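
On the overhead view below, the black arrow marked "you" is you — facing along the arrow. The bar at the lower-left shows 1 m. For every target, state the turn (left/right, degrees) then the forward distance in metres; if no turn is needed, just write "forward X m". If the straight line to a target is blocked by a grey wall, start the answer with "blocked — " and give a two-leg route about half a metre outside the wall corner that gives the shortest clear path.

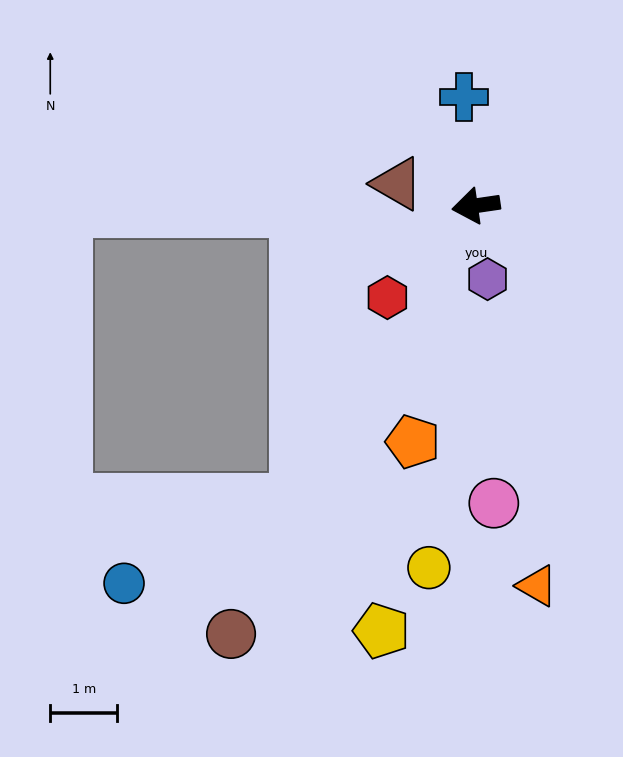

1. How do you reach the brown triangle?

turn right 24°, forward 1.2 m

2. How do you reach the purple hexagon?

turn left 91°, forward 1.1 m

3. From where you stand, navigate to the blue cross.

turn right 92°, forward 1.6 m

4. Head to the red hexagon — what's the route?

turn left 38°, forward 1.9 m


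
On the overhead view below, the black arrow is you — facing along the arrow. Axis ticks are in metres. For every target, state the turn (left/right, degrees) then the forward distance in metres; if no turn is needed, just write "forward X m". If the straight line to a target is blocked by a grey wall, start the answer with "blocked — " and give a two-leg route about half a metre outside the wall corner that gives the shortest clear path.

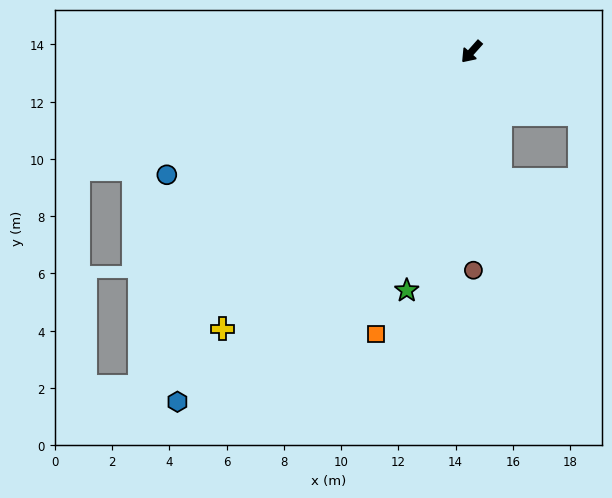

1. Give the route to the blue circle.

turn right 26°, forward 11.5 m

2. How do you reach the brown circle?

turn left 42°, forward 7.6 m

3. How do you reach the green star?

turn left 27°, forward 8.6 m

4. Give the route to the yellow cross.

forward 13.0 m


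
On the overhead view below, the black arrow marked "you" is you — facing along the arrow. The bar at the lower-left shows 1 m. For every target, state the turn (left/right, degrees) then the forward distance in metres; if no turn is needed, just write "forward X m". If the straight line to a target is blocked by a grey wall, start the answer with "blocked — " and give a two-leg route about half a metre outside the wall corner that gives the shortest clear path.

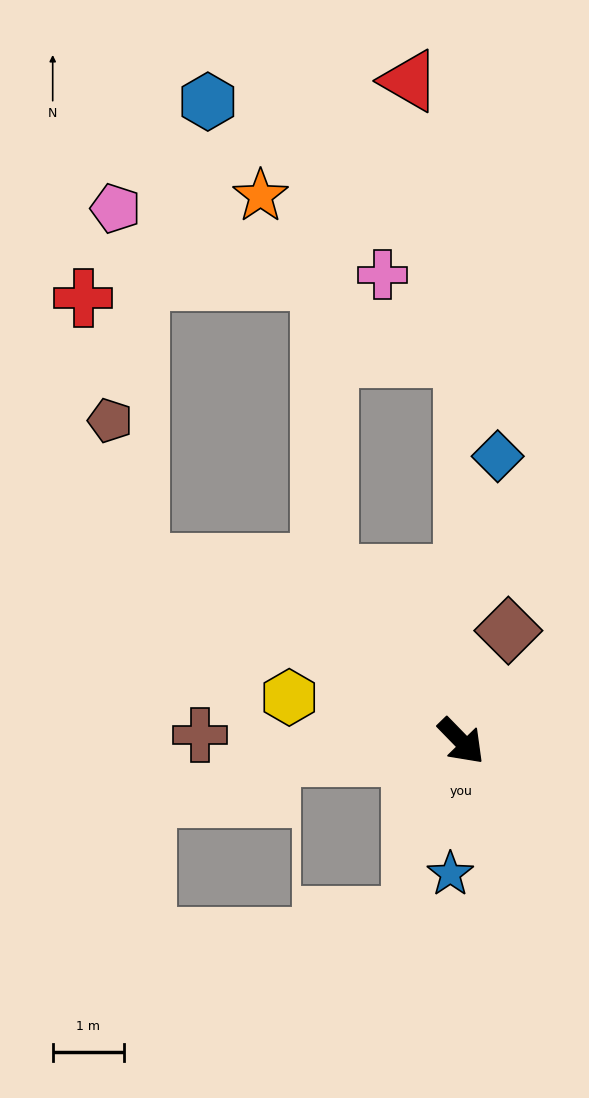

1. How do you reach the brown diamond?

turn left 113°, forward 1.7 m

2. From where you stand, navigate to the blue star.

turn right 49°, forward 1.9 m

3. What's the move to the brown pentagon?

blocked — turn right 163°, forward 5.2 m, then turn right 50°, forward 2.1 m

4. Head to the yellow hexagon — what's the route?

turn right 149°, forward 2.5 m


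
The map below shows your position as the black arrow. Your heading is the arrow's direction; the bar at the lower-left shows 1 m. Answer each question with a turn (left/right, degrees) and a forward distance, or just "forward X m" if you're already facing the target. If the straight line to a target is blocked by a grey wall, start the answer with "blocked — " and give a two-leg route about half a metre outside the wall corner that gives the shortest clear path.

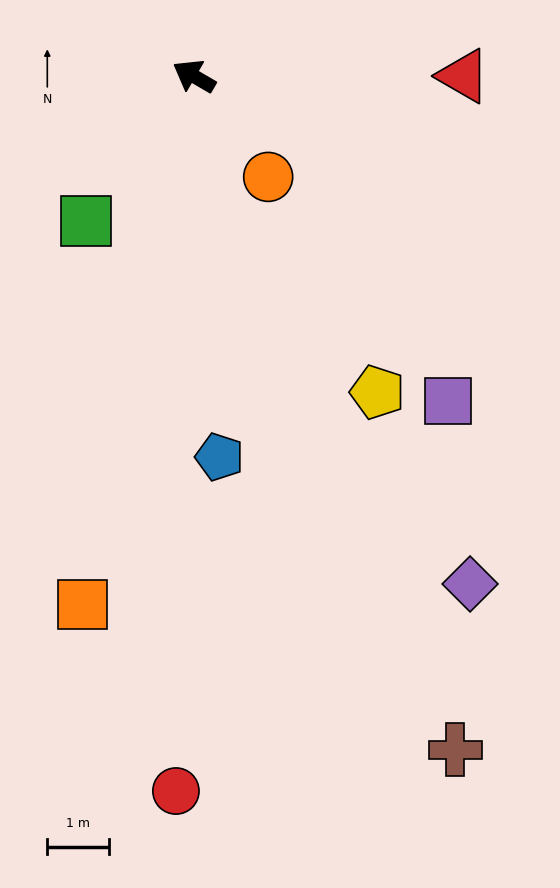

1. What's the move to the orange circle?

turn left 157°, forward 2.0 m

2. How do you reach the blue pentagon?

turn left 124°, forward 6.1 m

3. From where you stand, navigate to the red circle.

turn left 119°, forward 11.5 m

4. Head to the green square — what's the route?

turn left 84°, forward 2.9 m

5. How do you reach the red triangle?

turn right 150°, forward 4.3 m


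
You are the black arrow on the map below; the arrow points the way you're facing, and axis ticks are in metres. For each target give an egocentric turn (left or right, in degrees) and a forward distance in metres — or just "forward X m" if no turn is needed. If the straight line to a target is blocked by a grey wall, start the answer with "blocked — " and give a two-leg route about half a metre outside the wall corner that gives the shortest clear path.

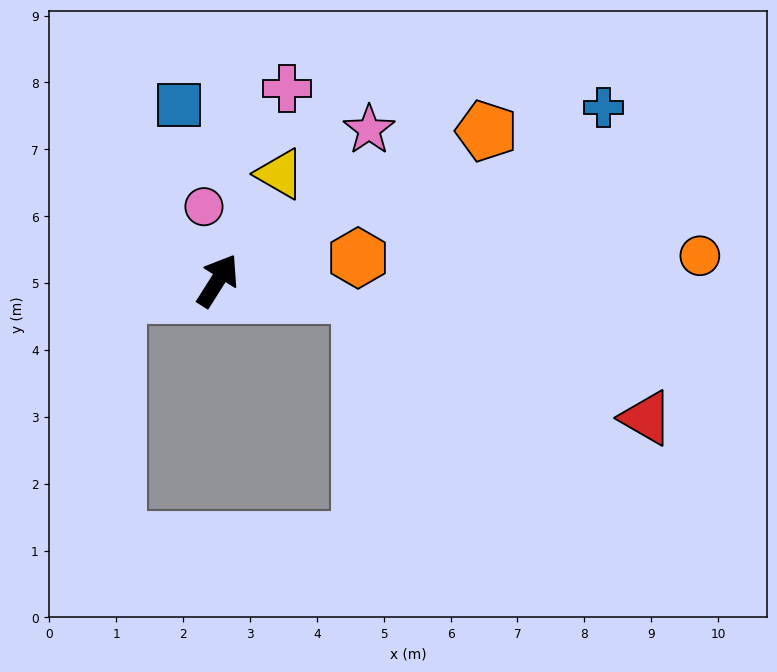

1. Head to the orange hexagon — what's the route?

turn right 49°, forward 2.1 m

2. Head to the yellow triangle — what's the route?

turn left 2°, forward 1.8 m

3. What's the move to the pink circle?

turn left 43°, forward 1.1 m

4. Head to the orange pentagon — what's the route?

turn right 29°, forward 4.6 m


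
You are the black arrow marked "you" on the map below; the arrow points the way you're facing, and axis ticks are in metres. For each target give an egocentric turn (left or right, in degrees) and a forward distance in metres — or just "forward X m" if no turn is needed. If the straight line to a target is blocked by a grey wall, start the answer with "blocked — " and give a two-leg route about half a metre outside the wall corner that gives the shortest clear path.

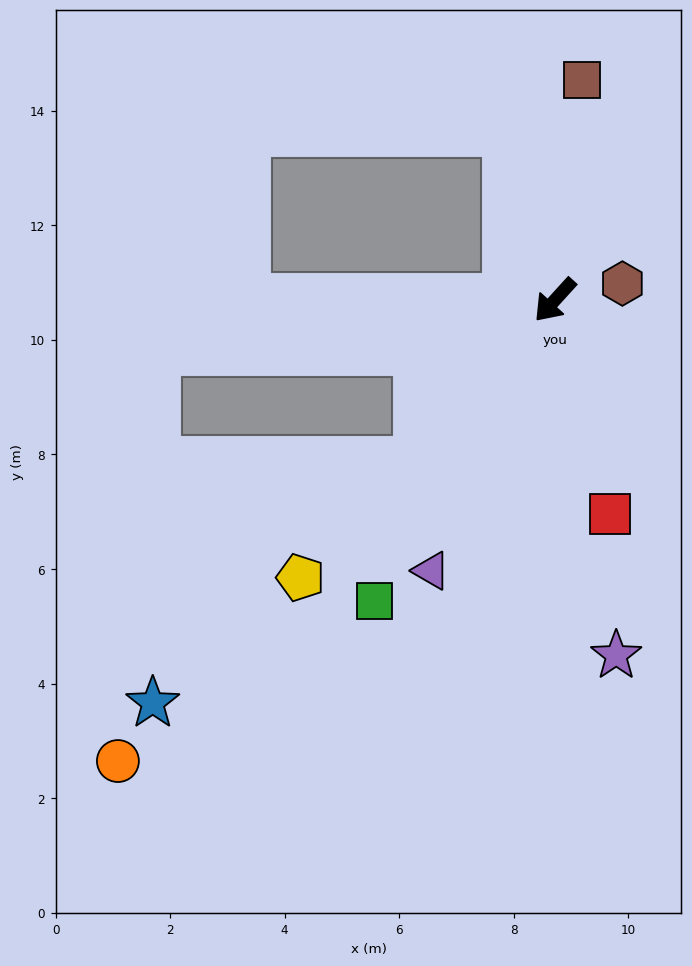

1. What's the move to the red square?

turn left 57°, forward 3.9 m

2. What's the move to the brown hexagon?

turn left 146°, forward 1.2 m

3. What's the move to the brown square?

turn right 145°, forward 3.9 m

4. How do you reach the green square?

turn left 11°, forward 6.1 m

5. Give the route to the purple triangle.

turn left 18°, forward 5.2 m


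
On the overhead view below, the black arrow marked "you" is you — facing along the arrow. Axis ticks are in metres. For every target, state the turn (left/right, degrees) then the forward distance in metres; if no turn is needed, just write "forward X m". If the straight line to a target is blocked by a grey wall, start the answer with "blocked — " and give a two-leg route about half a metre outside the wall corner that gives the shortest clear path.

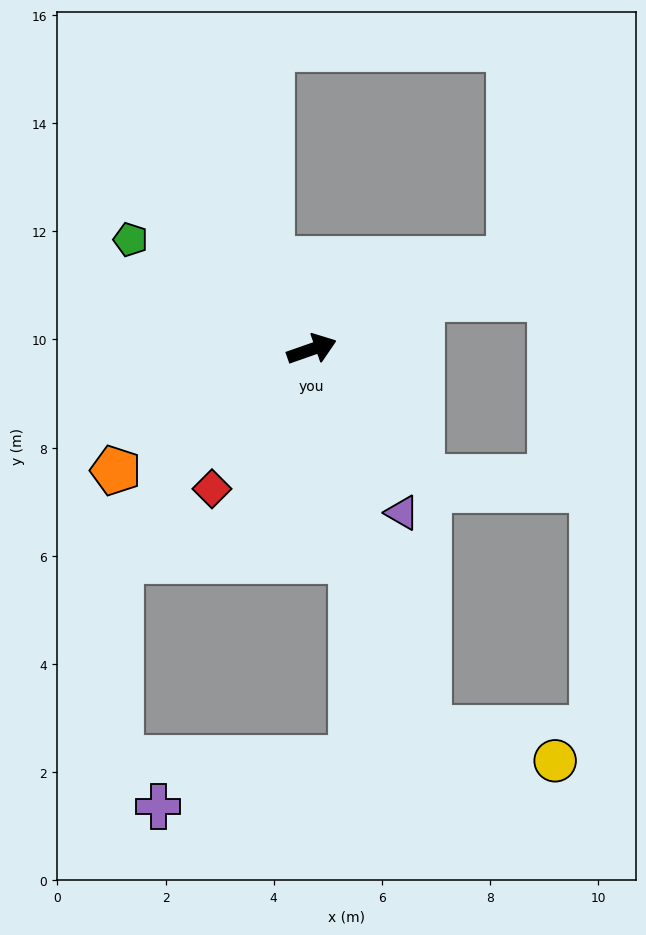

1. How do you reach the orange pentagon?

turn right 168°, forward 4.3 m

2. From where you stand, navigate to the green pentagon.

turn left 130°, forward 3.9 m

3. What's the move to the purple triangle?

turn right 80°, forward 3.5 m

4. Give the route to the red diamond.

turn right 145°, forward 3.2 m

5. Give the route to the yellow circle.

blocked — turn right 92°, forward 7.3 m, then turn left 58°, forward 2.4 m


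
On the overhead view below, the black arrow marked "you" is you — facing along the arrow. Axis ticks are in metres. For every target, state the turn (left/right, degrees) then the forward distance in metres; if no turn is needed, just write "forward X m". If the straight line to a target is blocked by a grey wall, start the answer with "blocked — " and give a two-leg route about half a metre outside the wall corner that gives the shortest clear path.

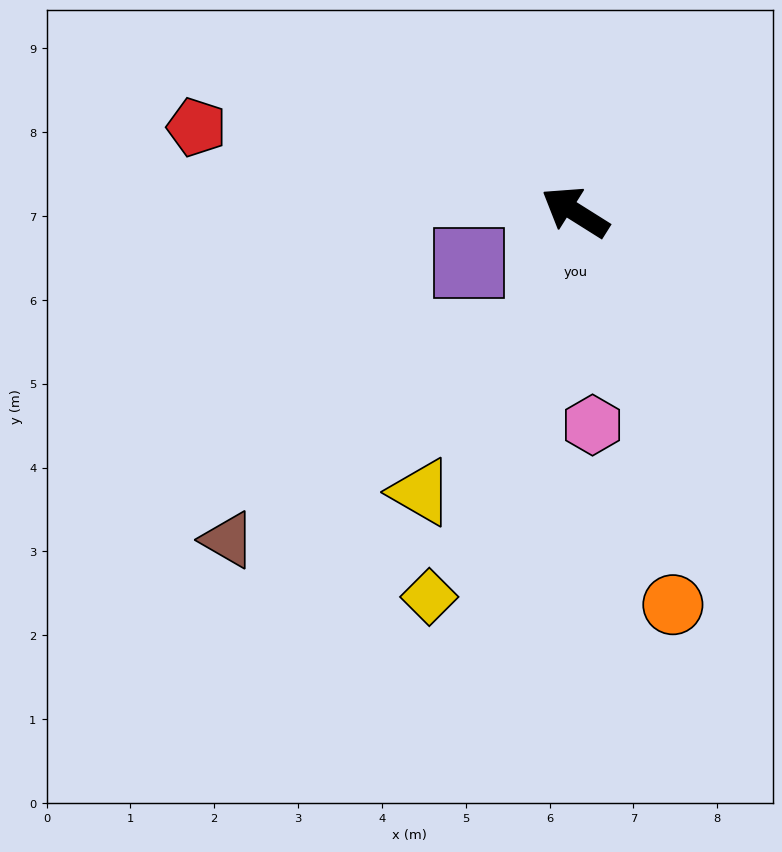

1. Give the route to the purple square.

turn left 58°, forward 1.4 m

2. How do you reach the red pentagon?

turn left 20°, forward 4.6 m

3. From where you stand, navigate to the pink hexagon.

turn left 127°, forward 2.5 m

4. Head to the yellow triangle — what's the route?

turn left 93°, forward 3.8 m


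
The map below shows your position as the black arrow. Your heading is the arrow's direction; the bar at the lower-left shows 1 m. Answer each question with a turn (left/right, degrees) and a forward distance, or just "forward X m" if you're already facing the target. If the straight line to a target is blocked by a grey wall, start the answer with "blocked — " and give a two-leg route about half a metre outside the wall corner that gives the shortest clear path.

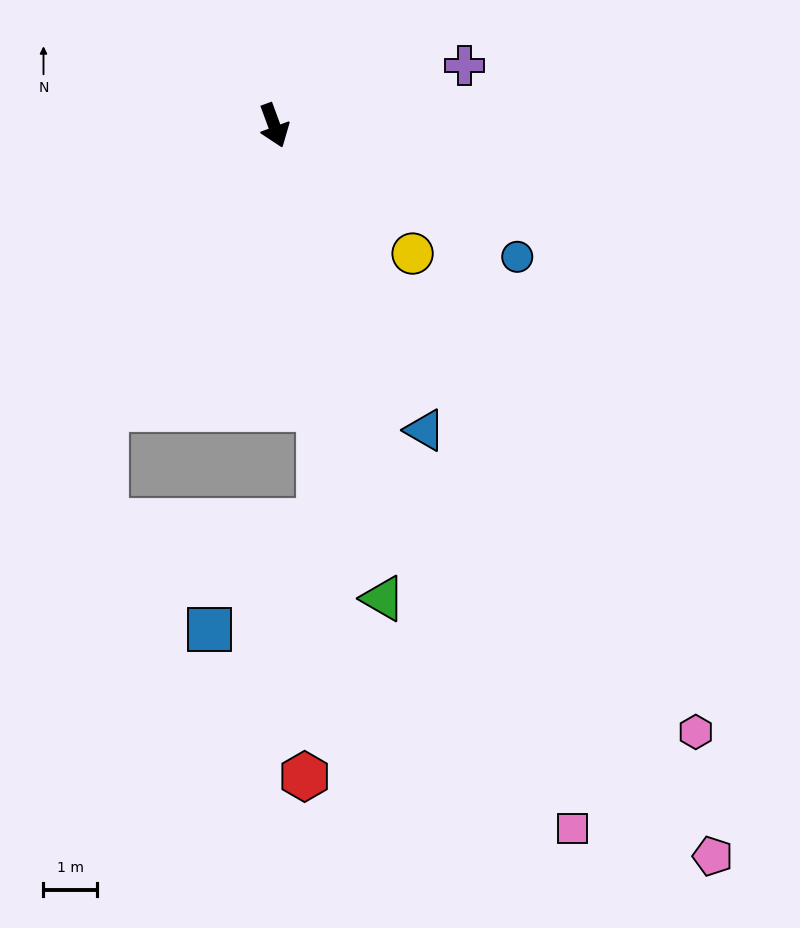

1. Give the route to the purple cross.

turn left 87°, forward 3.7 m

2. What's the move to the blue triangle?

turn left 6°, forward 6.3 m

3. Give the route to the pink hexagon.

turn left 15°, forward 13.7 m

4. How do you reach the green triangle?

turn right 7°, forward 9.0 m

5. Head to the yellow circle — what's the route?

turn left 27°, forward 3.5 m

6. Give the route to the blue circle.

turn left 41°, forward 5.1 m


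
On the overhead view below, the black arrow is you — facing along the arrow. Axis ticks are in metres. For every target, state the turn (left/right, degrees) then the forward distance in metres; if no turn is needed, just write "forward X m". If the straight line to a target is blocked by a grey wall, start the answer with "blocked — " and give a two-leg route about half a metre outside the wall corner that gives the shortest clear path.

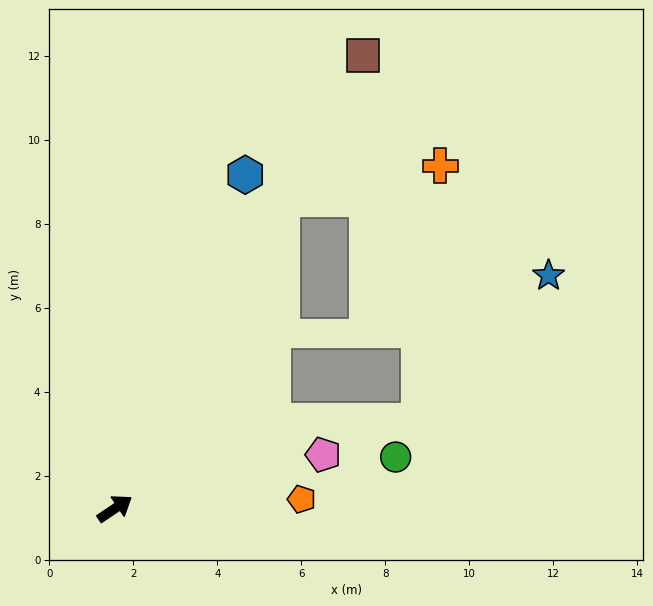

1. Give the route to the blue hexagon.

turn left 35°, forward 8.5 m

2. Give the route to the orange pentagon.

turn right 31°, forward 4.5 m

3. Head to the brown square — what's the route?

turn left 27°, forward 12.3 m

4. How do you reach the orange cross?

blocked — turn left 28°, forward 8.4 m, then turn right 50°, forward 3.8 m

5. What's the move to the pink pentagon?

turn right 19°, forward 5.1 m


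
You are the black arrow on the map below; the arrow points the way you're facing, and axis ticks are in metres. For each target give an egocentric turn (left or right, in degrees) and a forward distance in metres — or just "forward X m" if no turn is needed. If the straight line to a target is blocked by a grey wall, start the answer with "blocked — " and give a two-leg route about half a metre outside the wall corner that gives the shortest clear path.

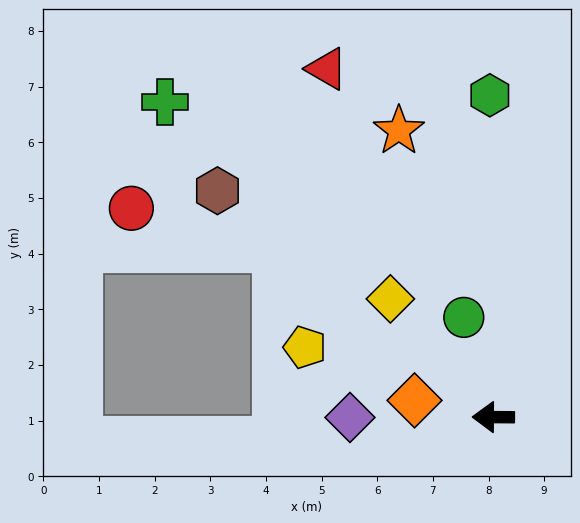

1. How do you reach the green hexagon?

turn right 89°, forward 5.8 m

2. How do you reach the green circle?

turn right 73°, forward 1.9 m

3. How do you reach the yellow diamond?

turn right 49°, forward 2.8 m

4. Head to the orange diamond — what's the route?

turn right 12°, forward 1.4 m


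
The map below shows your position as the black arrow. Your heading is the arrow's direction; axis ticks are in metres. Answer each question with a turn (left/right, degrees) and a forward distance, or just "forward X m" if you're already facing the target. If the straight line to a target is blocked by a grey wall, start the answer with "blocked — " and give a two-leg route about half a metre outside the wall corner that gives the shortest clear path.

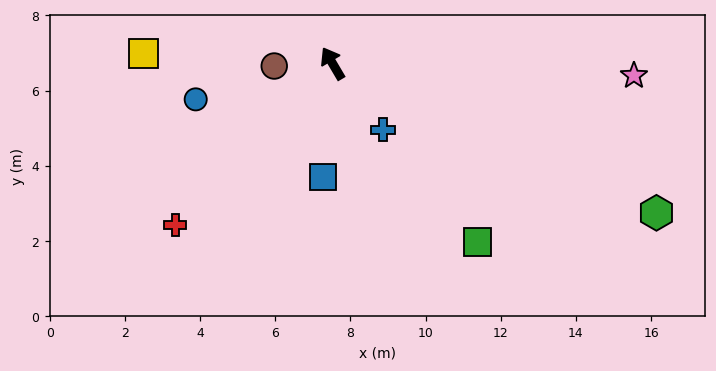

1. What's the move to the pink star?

turn right 123°, forward 8.0 m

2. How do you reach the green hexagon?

turn right 145°, forward 9.5 m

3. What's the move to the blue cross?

turn right 173°, forward 2.2 m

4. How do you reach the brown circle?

turn left 62°, forward 1.6 m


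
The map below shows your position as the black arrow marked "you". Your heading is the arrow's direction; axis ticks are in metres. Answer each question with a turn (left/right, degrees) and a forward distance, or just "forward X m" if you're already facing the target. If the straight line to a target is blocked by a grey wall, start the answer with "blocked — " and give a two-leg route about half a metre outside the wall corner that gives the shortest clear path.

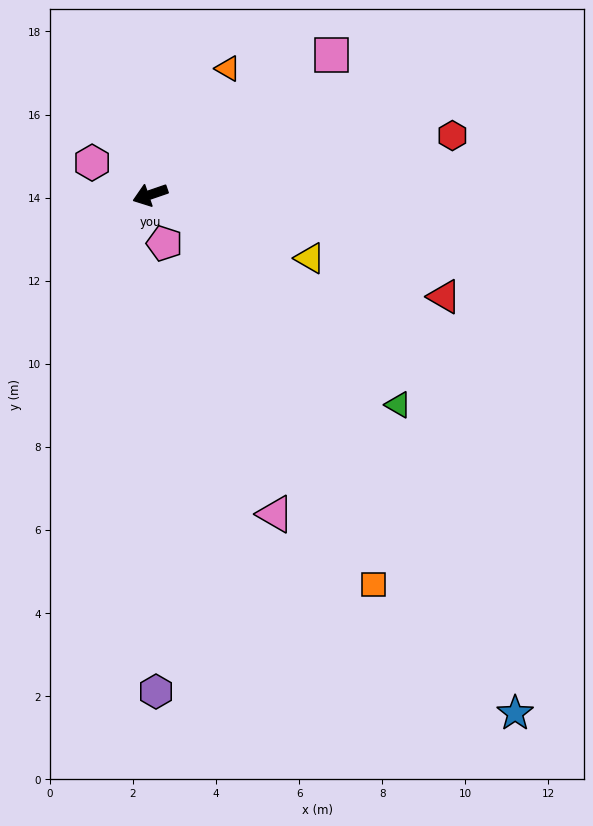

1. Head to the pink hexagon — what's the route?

turn right 48°, forward 1.6 m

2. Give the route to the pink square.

turn right 161°, forward 5.5 m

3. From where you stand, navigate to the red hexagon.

turn left 172°, forward 7.4 m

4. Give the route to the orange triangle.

turn right 141°, forward 3.6 m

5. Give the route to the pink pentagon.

turn left 87°, forward 1.2 m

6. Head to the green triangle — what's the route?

turn left 121°, forward 7.8 m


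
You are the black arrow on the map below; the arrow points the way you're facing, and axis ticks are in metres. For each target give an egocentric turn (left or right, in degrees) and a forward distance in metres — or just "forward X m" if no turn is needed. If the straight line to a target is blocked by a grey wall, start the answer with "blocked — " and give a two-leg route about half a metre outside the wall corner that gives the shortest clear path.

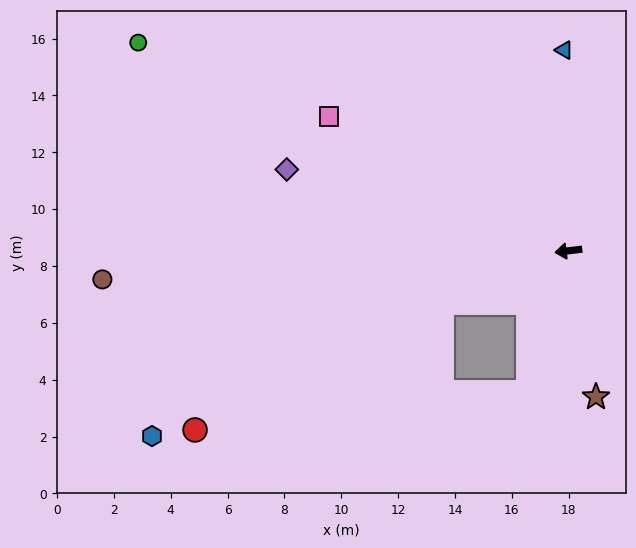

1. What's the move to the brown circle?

turn right 3°, forward 16.4 m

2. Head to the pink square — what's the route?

turn right 36°, forward 9.7 m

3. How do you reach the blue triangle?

turn right 96°, forward 7.1 m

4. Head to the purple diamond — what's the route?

turn right 23°, forward 10.3 m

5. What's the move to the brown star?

turn left 94°, forward 5.2 m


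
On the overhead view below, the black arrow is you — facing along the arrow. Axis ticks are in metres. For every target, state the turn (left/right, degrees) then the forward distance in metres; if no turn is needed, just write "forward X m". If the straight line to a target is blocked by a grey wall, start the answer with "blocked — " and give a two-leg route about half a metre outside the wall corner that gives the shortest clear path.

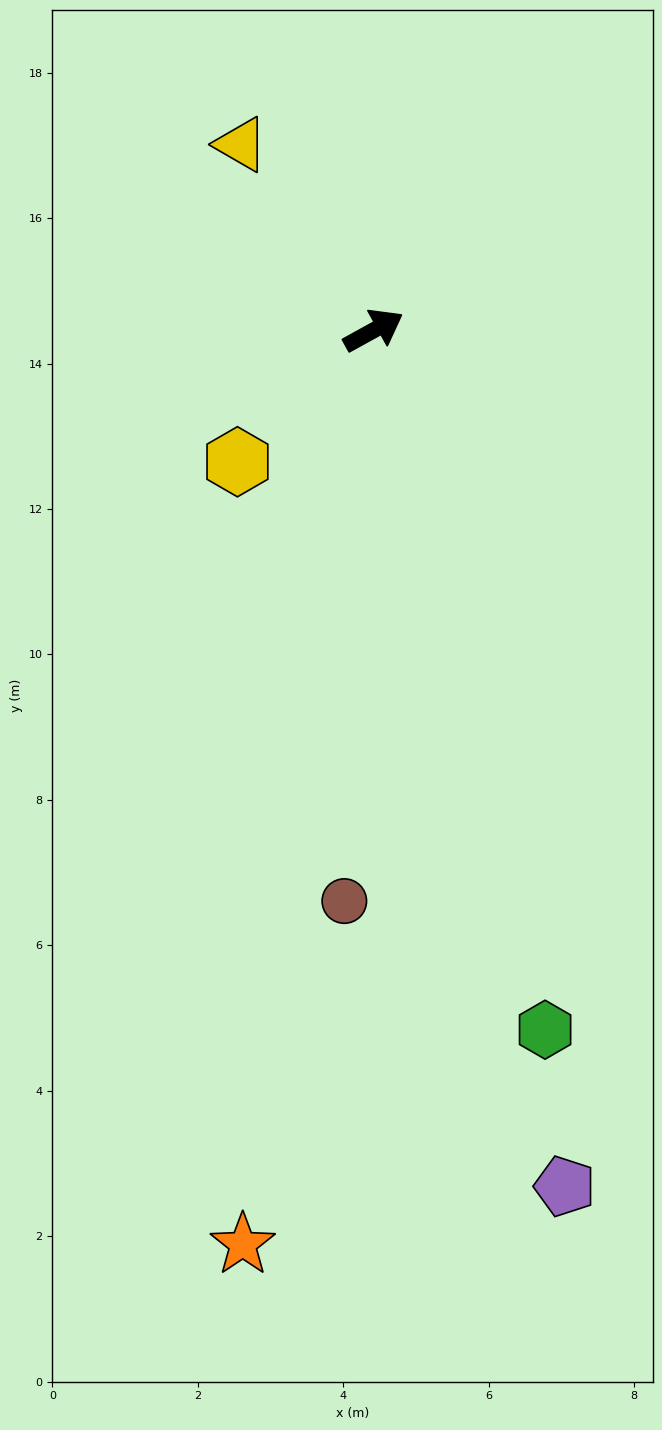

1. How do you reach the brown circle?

turn right 122°, forward 7.9 m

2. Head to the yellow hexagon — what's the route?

turn right 165°, forward 2.6 m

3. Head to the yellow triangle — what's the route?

turn left 97°, forward 3.1 m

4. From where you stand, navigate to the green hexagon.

turn right 105°, forward 9.9 m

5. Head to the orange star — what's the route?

turn right 127°, forward 12.7 m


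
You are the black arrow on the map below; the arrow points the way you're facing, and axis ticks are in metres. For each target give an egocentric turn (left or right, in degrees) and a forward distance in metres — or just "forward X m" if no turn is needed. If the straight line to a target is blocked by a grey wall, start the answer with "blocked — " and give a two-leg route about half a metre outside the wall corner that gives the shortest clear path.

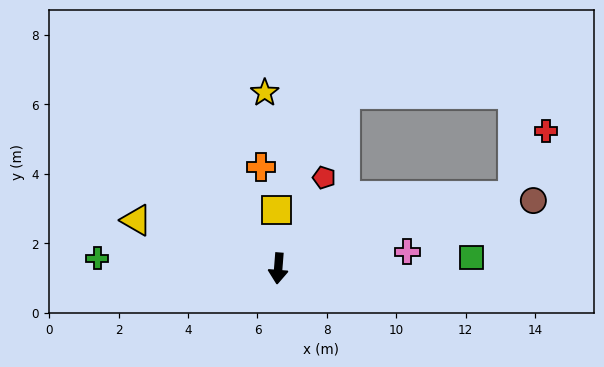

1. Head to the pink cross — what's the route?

turn left 102°, forward 3.7 m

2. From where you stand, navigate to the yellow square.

turn right 174°, forward 1.7 m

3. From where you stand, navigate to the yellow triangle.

turn right 104°, forward 4.3 m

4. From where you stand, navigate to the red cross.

blocked — turn left 112°, forward 7.1 m, then turn left 45°, forward 2.1 m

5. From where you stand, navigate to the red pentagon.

turn left 158°, forward 2.9 m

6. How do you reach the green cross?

turn right 89°, forward 5.2 m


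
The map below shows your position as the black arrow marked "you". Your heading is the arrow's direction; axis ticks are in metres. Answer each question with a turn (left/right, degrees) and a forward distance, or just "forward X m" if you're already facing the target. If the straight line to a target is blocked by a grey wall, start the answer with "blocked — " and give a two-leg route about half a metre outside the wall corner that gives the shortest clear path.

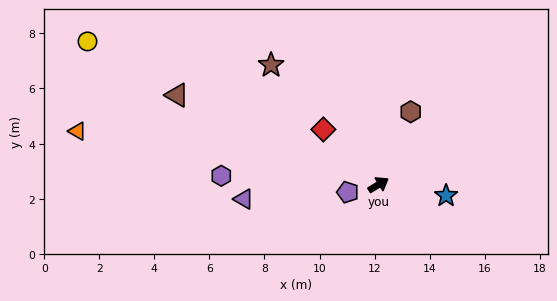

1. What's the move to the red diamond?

turn left 104°, forward 2.8 m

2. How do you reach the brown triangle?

turn left 125°, forward 8.0 m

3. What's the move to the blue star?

turn right 41°, forward 2.5 m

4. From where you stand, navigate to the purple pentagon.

turn left 162°, forward 1.1 m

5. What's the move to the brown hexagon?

turn left 35°, forward 2.9 m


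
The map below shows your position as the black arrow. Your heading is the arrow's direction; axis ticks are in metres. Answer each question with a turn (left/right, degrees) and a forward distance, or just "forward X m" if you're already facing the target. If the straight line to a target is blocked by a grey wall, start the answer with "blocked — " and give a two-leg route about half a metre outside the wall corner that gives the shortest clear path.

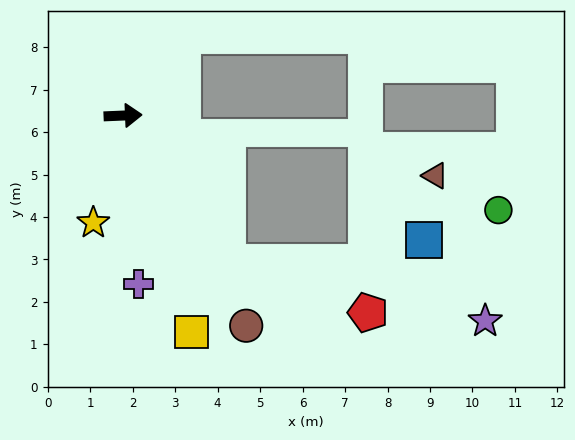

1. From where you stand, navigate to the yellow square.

turn right 75°, forward 5.3 m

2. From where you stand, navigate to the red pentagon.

blocked — turn right 57°, forward 4.2 m, then turn left 35°, forward 3.5 m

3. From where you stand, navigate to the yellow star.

turn right 108°, forward 2.6 m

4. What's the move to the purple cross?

turn right 87°, forward 4.0 m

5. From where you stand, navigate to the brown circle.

turn right 62°, forward 5.7 m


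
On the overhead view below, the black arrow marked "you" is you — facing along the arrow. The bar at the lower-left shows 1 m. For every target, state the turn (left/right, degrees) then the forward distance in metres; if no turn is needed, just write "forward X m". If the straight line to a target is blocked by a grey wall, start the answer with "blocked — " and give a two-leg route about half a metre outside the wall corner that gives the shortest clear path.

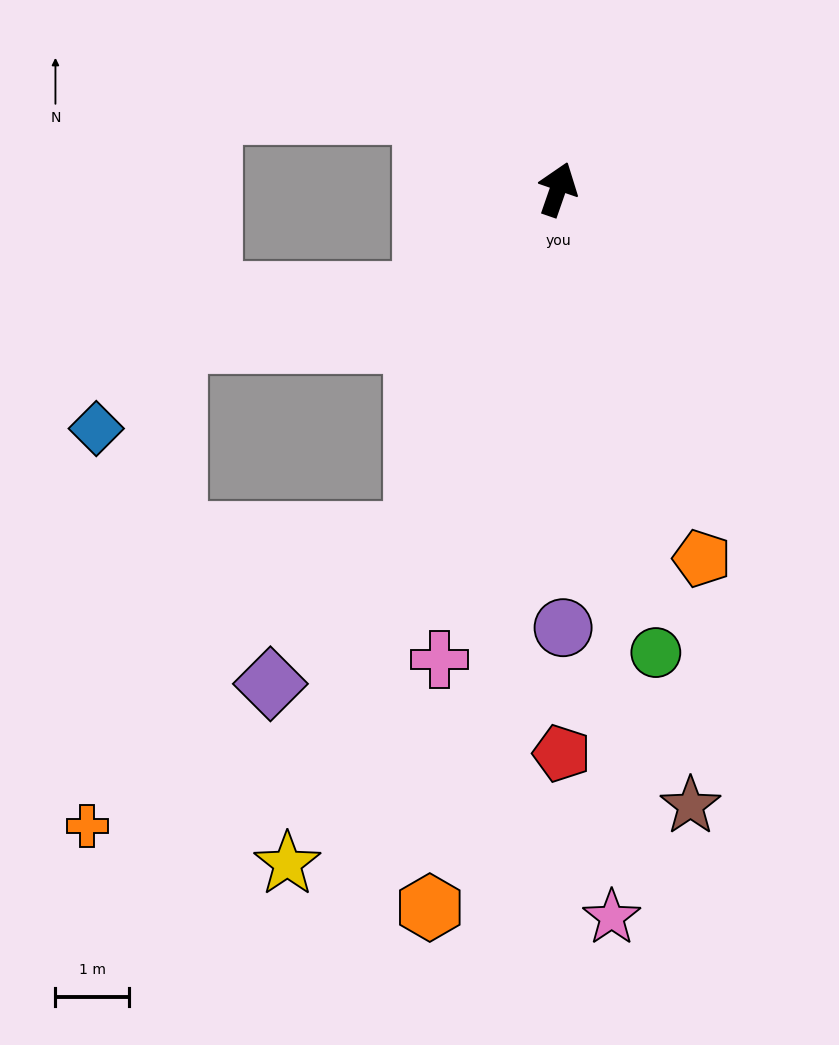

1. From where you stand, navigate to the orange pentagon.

turn right 140°, forward 5.4 m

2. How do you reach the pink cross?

turn right 175°, forward 6.6 m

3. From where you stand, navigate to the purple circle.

turn right 160°, forward 5.9 m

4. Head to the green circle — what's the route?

turn right 149°, forward 6.4 m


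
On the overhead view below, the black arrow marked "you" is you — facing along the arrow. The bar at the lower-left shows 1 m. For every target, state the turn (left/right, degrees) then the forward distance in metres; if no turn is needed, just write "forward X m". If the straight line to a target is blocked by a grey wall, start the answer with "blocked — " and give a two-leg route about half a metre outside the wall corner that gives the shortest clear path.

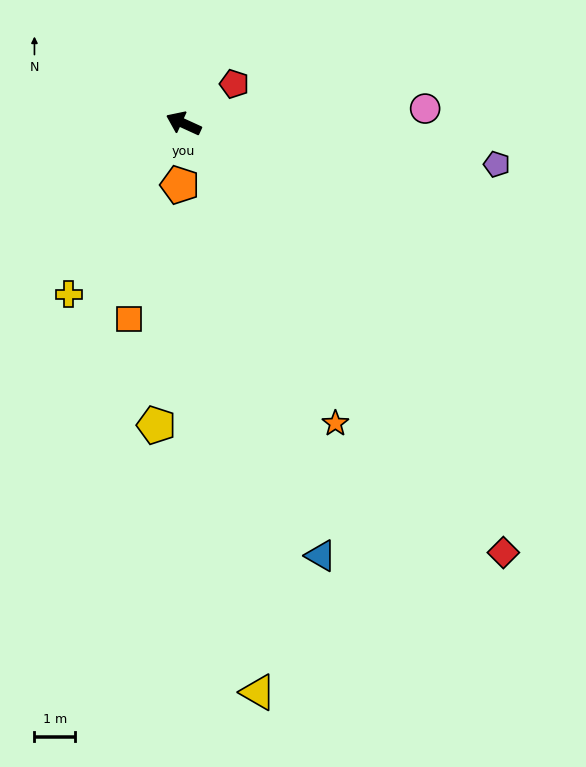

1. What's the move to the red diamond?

turn left 151°, forward 13.2 m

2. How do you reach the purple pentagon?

turn right 163°, forward 7.8 m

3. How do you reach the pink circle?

turn right 152°, forward 6.0 m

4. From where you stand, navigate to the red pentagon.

turn right 117°, forward 1.6 m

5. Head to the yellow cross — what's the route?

turn left 81°, forward 5.1 m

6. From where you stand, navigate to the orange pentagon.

turn left 111°, forward 1.5 m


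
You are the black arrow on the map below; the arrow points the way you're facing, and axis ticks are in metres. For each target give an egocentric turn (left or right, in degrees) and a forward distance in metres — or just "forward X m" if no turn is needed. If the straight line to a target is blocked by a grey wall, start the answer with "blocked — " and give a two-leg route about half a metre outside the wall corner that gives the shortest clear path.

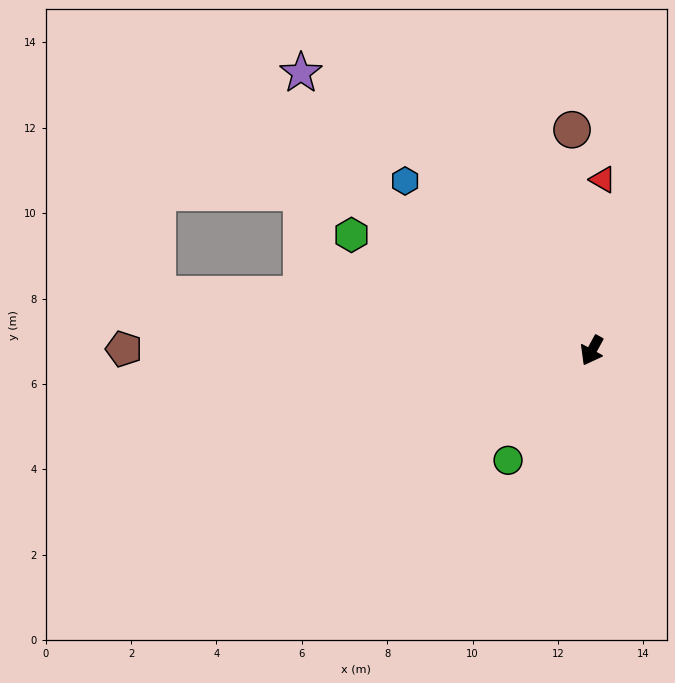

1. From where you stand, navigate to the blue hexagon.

turn right 104°, forward 5.9 m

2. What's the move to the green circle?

turn right 9°, forward 3.2 m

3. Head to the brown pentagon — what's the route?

turn right 62°, forward 11.0 m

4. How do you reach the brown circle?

turn right 146°, forward 5.2 m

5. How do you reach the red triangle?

turn right 155°, forward 4.0 m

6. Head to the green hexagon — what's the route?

turn right 87°, forward 6.2 m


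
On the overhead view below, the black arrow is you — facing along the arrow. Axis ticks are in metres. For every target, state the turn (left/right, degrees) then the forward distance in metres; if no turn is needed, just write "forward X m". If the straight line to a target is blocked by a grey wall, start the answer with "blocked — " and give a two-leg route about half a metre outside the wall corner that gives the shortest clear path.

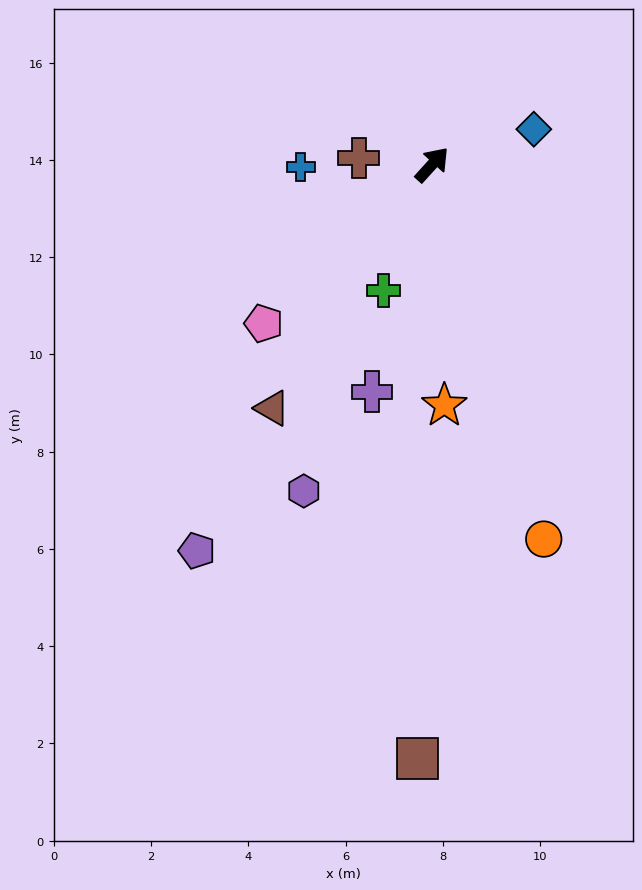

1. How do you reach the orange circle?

turn right 121°, forward 8.0 m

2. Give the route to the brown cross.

turn left 127°, forward 1.5 m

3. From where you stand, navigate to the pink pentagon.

turn left 176°, forward 4.8 m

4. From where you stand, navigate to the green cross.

turn right 159°, forward 2.8 m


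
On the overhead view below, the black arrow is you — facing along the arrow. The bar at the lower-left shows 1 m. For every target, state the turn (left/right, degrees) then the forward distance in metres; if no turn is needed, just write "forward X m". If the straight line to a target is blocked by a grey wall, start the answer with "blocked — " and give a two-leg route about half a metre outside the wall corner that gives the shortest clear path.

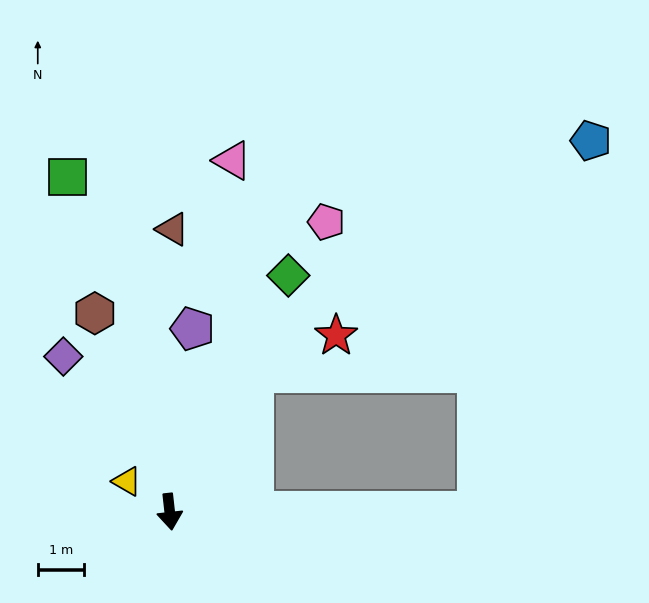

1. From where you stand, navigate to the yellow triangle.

turn right 132°, forward 1.1 m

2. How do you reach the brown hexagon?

turn right 166°, forward 4.6 m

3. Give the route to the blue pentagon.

blocked — turn left 84°, forward 6.7 m, then turn left 73°, forward 8.4 m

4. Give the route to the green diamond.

turn left 147°, forward 5.7 m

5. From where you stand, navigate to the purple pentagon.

turn left 167°, forward 4.0 m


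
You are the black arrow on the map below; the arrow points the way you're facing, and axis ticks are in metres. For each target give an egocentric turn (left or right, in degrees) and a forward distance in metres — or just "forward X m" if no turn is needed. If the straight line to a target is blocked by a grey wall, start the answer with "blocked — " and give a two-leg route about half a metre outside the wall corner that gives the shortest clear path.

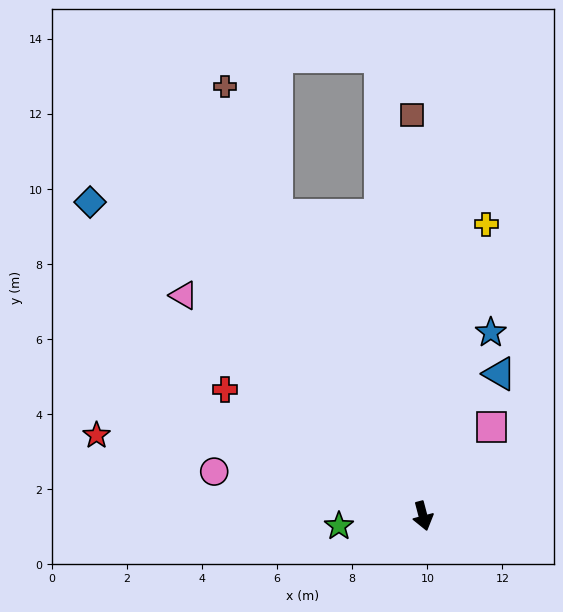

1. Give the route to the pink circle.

turn right 117°, forward 5.7 m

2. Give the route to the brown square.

turn left 167°, forward 10.7 m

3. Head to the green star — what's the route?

turn right 98°, forward 2.3 m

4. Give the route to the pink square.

turn left 128°, forward 3.0 m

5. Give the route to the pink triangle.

turn right 147°, forward 8.7 m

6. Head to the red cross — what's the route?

turn right 137°, forward 6.3 m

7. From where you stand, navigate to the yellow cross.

turn left 153°, forward 8.0 m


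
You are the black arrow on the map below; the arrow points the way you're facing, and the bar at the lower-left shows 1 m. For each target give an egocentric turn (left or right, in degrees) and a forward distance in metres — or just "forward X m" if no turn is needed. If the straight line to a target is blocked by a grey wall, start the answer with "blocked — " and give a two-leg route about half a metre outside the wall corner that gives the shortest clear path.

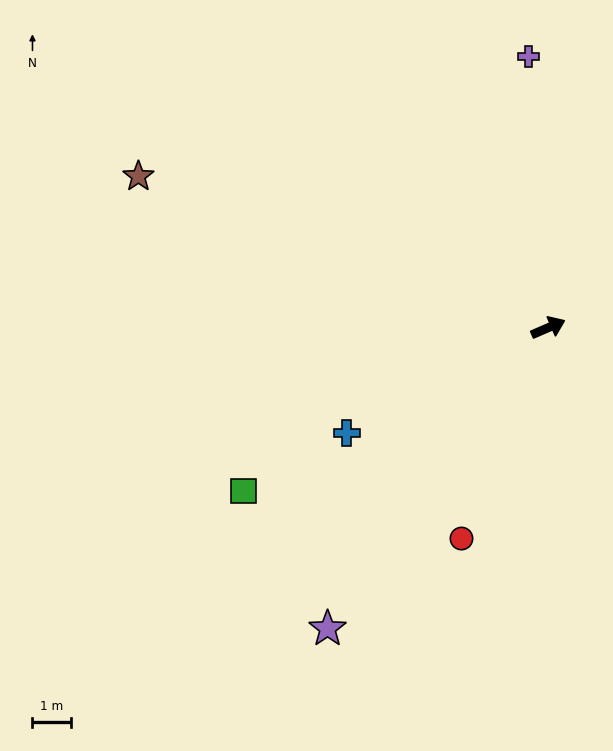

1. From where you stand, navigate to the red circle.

turn right 136°, forward 6.0 m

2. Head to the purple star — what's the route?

turn right 150°, forward 9.8 m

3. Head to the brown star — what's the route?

turn left 136°, forward 11.5 m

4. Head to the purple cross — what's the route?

turn left 71°, forward 7.1 m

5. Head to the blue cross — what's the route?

turn right 176°, forward 6.0 m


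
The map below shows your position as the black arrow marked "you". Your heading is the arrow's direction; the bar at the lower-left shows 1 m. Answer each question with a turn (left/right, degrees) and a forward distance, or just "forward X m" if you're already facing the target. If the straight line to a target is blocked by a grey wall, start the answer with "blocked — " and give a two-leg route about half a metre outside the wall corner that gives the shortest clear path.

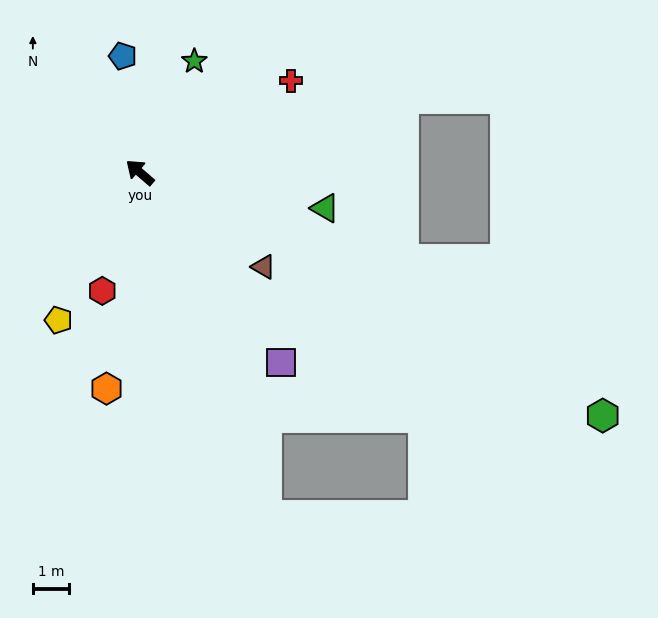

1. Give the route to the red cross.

turn right 108°, forward 4.8 m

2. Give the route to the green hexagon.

turn right 167°, forward 14.3 m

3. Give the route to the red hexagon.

turn left 113°, forward 3.4 m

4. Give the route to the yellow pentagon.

turn left 102°, forward 4.6 m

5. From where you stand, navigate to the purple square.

turn left 167°, forward 6.5 m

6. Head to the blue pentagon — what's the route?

turn right 41°, forward 3.2 m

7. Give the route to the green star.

turn right 75°, forward 3.4 m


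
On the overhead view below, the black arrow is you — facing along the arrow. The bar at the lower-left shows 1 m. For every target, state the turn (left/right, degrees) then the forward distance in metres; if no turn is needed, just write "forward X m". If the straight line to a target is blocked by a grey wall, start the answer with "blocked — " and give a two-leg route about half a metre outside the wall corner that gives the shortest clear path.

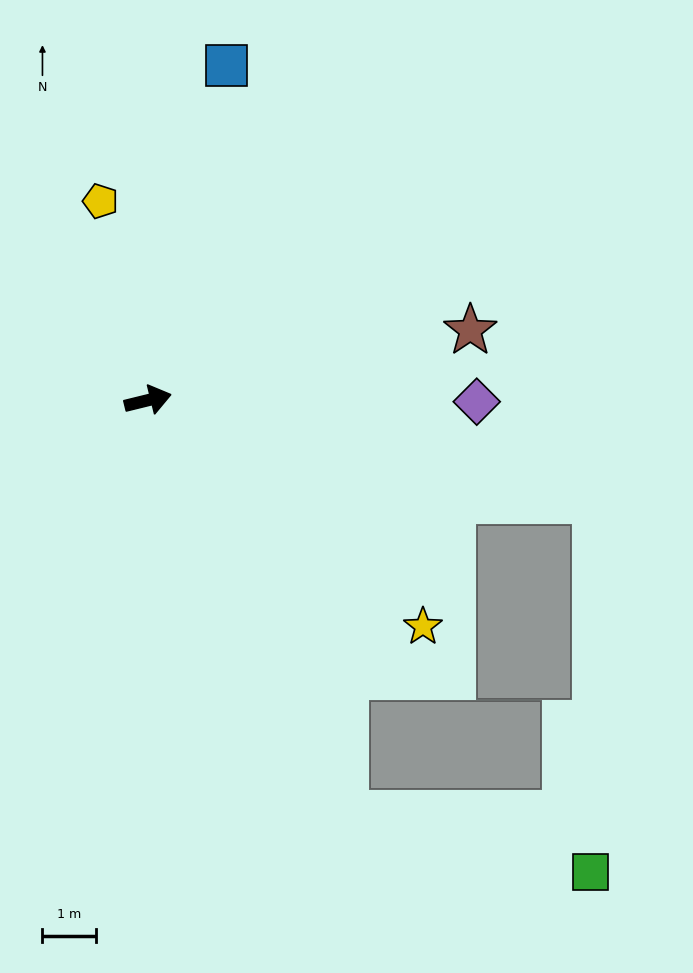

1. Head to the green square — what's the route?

blocked — turn right 78°, forward 8.5 m, then turn left 51°, forward 4.7 m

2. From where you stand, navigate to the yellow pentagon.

turn left 90°, forward 3.8 m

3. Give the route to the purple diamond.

turn right 14°, forward 6.1 m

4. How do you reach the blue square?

turn left 63°, forward 6.4 m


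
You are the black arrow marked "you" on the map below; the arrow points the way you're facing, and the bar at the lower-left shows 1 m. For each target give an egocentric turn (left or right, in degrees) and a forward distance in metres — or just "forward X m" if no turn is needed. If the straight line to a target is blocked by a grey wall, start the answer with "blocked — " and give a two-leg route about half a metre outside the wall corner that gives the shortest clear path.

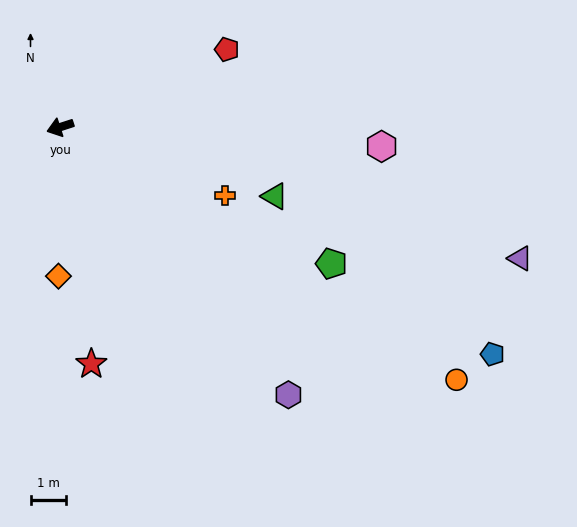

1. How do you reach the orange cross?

turn left 140°, forward 5.1 m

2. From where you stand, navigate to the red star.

turn left 80°, forward 6.8 m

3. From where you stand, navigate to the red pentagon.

turn right 173°, forward 5.3 m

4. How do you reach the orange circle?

turn left 130°, forward 13.4 m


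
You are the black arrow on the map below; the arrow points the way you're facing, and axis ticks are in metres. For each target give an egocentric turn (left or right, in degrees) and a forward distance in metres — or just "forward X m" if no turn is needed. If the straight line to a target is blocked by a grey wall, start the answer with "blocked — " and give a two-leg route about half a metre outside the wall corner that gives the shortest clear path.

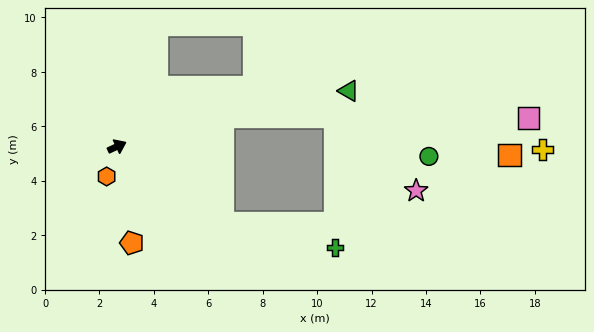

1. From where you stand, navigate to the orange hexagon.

turn right 134°, forward 1.2 m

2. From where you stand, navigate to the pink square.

blocked — turn right 9°, forward 4.0 m, then turn right 16°, forward 11.3 m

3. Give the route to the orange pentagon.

turn right 106°, forward 3.6 m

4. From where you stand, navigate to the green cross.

blocked — turn right 61°, forward 4.8 m, then turn left 24°, forward 4.2 m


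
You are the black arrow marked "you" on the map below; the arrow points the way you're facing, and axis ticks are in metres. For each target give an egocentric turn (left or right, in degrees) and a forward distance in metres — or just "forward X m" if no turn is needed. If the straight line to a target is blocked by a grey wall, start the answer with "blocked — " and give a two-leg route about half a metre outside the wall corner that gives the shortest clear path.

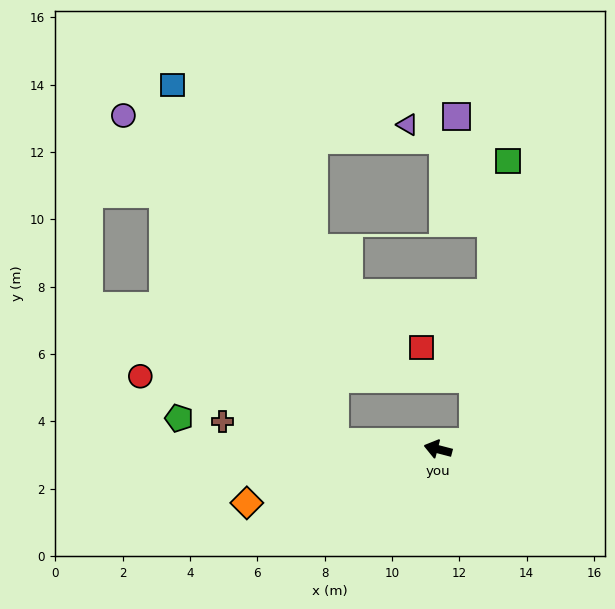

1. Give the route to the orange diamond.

turn left 30°, forward 5.9 m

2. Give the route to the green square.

blocked — turn right 155°, forward 1.1 m, then turn left 72°, forward 8.4 m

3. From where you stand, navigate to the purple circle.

blocked — turn left 11°, forward 3.1 m, then turn right 54°, forward 11.6 m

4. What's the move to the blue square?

blocked — turn left 11°, forward 3.1 m, then turn right 62°, forward 11.7 m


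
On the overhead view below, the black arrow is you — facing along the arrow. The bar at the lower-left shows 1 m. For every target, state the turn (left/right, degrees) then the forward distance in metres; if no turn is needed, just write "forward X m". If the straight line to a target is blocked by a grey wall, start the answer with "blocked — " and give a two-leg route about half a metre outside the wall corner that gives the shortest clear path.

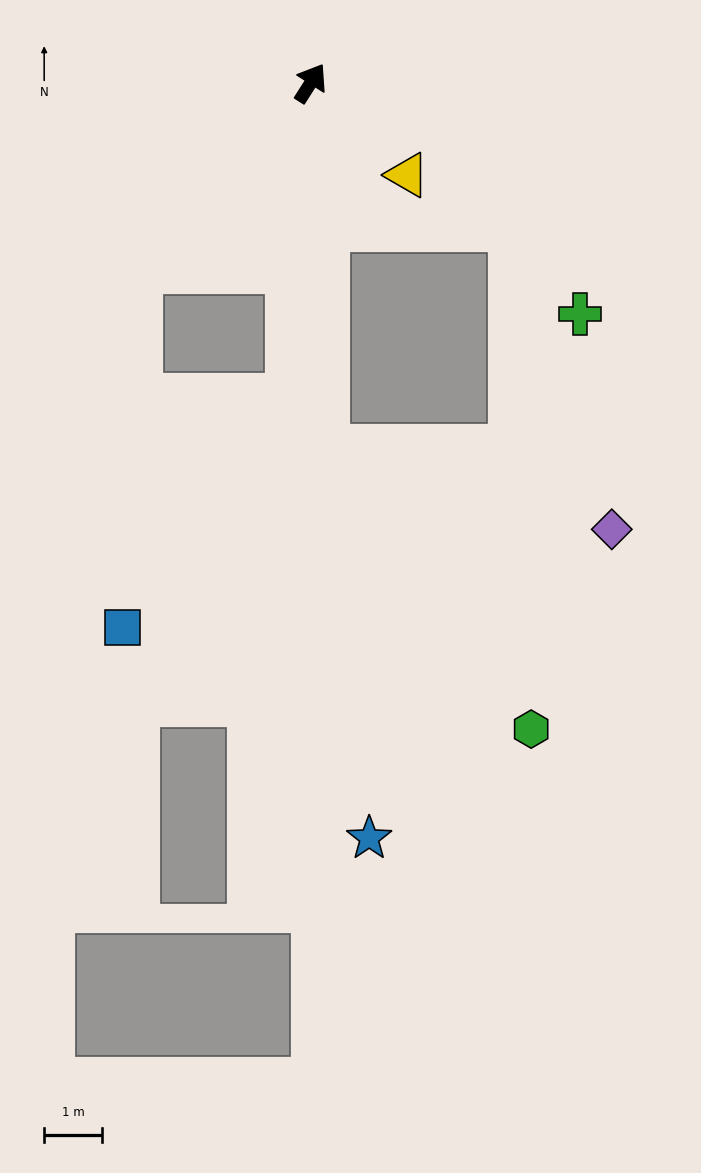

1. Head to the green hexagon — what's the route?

blocked — turn right 145°, forward 6.3 m, then turn left 34°, forward 6.0 m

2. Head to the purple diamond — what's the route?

blocked — turn right 145°, forward 6.3 m, then turn left 72°, forward 5.1 m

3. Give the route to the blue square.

blocked — turn right 151°, forward 5.4 m, then turn right 33°, forward 4.9 m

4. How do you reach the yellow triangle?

turn right 101°, forward 2.3 m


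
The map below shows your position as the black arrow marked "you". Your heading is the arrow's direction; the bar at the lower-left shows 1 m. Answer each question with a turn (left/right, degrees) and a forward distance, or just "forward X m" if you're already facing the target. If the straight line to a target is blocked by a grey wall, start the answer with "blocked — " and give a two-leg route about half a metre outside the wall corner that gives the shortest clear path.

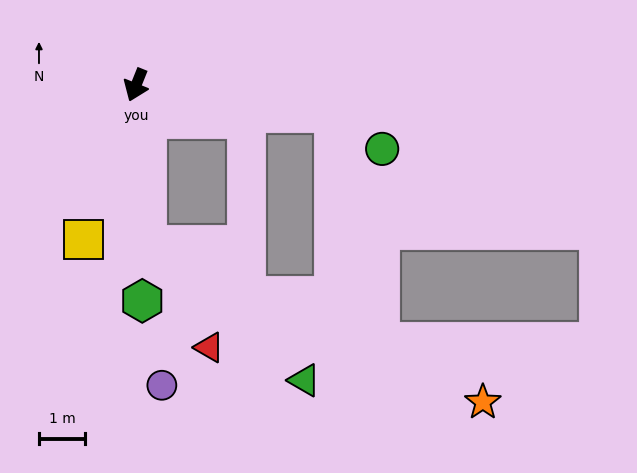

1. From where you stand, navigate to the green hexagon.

turn left 24°, forward 4.7 m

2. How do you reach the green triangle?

blocked — turn left 26°, forward 3.4 m, then turn left 45°, forward 4.5 m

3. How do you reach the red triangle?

blocked — turn left 26°, forward 3.4 m, then turn left 27°, forward 2.6 m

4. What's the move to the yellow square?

turn left 3°, forward 3.5 m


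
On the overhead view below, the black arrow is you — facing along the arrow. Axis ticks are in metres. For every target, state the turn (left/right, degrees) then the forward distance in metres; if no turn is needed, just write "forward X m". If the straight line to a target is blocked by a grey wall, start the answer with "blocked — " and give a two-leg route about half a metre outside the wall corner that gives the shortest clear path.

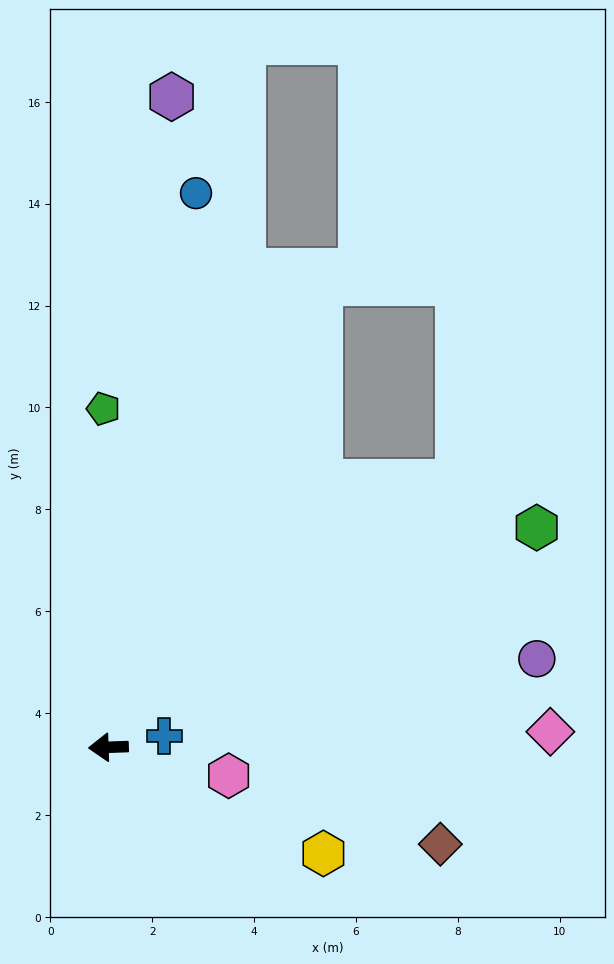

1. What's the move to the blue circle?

turn right 101°, forward 11.0 m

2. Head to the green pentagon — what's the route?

turn right 91°, forward 6.6 m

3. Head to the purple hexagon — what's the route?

turn right 98°, forward 12.8 m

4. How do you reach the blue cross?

turn right 171°, forward 1.1 m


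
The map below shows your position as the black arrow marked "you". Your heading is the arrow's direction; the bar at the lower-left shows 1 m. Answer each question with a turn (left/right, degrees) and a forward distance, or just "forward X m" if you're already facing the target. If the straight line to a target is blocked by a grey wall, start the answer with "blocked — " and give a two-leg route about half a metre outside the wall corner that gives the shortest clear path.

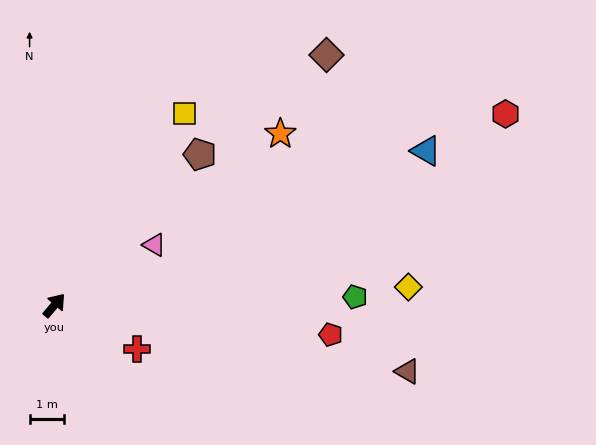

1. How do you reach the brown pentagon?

turn right 4°, forward 6.1 m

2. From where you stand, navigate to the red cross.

turn right 77°, forward 2.7 m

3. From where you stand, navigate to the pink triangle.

turn right 18°, forward 3.4 m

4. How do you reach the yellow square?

turn left 6°, forward 6.8 m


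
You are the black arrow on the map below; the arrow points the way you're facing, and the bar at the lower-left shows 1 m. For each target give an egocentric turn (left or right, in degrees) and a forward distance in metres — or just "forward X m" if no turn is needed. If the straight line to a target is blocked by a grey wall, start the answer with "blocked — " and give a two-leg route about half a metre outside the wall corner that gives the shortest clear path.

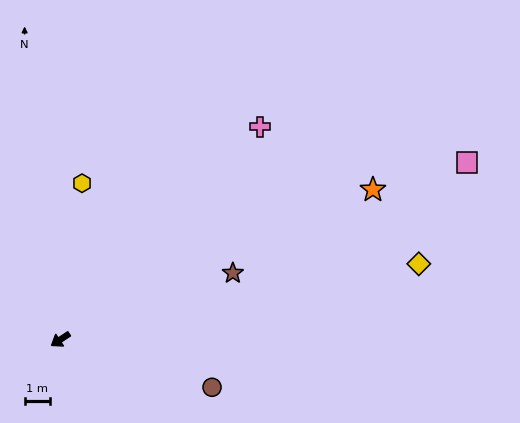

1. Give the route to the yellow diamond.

turn left 159°, forward 14.2 m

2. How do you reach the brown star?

turn left 168°, forward 7.2 m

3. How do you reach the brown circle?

turn left 129°, forward 6.2 m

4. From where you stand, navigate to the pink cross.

turn right 167°, forward 11.4 m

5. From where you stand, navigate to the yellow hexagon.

turn right 131°, forward 6.1 m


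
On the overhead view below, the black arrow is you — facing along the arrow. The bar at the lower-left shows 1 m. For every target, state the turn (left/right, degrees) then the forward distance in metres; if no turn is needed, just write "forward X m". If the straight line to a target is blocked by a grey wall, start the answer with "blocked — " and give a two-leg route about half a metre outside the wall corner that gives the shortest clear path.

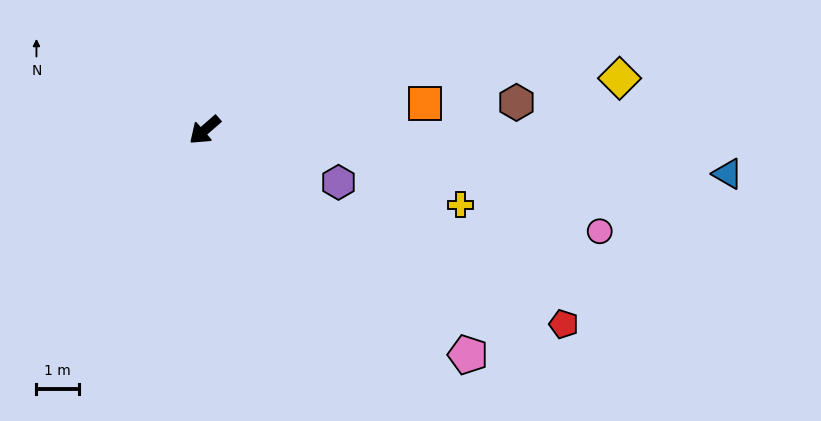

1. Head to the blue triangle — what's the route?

turn left 134°, forward 12.4 m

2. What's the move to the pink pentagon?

turn left 98°, forward 8.2 m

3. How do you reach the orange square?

turn left 146°, forward 5.2 m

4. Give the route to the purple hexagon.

turn left 118°, forward 3.4 m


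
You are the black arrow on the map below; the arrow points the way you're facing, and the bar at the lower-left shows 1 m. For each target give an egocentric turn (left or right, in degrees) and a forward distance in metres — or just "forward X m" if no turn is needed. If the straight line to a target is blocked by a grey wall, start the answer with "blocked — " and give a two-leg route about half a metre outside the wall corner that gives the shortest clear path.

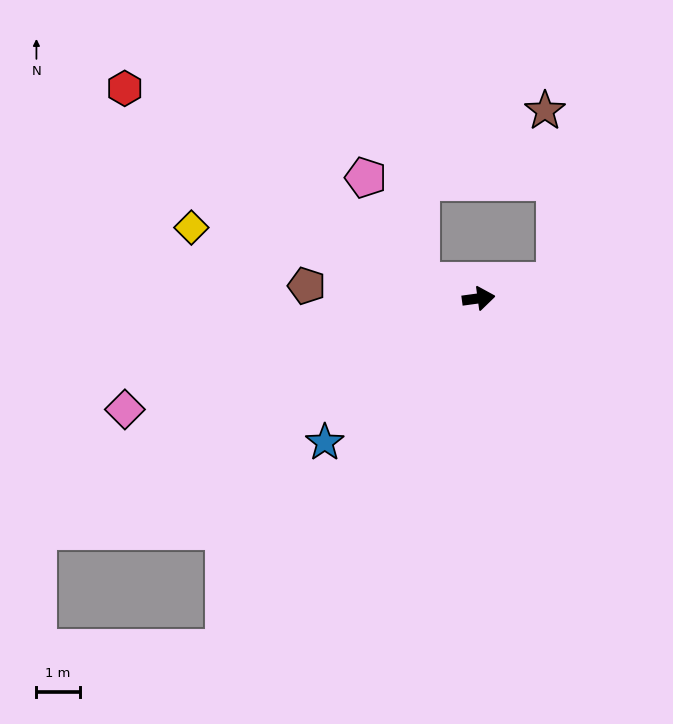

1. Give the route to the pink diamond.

turn right 170°, forward 8.6 m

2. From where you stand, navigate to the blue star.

turn right 145°, forward 4.9 m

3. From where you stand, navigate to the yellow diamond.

turn left 158°, forward 6.9 m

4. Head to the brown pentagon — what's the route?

turn left 168°, forward 4.0 m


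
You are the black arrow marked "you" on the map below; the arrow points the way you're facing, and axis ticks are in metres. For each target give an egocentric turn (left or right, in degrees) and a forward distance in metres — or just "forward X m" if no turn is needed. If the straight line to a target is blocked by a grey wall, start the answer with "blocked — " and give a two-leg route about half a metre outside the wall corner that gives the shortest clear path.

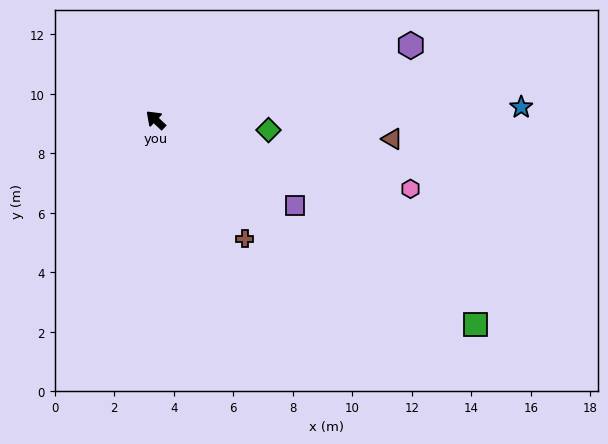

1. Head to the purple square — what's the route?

turn right 168°, forward 5.5 m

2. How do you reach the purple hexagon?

turn right 120°, forward 8.9 m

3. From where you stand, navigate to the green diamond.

turn right 142°, forward 3.8 m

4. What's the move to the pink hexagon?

turn right 152°, forward 8.9 m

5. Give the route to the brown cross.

turn left 170°, forward 5.0 m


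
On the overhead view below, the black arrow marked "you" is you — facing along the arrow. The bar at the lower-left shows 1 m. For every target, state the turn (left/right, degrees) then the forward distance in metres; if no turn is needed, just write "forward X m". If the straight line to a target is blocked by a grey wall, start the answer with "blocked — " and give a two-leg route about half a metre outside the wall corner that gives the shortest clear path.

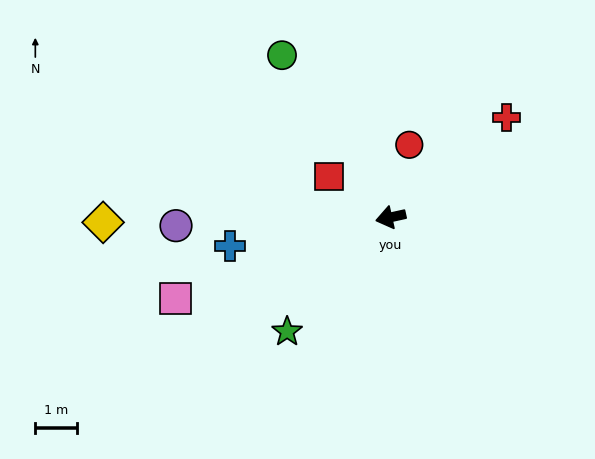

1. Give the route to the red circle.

turn right 117°, forward 1.8 m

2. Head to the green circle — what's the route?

turn right 69°, forward 4.6 m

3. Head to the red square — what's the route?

turn right 46°, forward 1.8 m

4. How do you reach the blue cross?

turn right 2°, forward 3.9 m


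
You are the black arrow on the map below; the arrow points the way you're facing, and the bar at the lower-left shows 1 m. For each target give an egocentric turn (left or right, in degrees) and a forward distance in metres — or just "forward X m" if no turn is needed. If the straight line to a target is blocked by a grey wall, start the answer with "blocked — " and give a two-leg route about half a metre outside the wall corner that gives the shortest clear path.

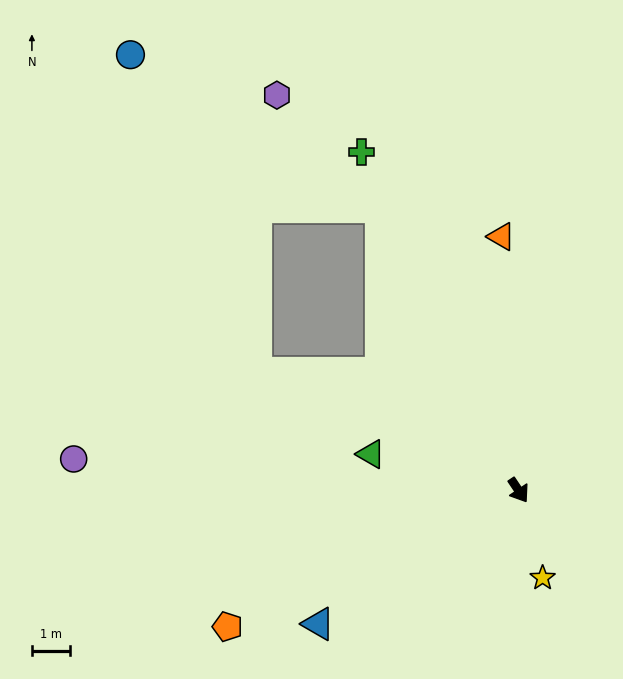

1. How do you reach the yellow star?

turn right 18°, forward 2.4 m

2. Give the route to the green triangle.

turn right 138°, forward 4.0 m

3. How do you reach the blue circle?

blocked — turn left 172°, forward 8.3 m, then turn left 33°, forward 7.8 m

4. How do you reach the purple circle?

turn right 128°, forward 11.8 m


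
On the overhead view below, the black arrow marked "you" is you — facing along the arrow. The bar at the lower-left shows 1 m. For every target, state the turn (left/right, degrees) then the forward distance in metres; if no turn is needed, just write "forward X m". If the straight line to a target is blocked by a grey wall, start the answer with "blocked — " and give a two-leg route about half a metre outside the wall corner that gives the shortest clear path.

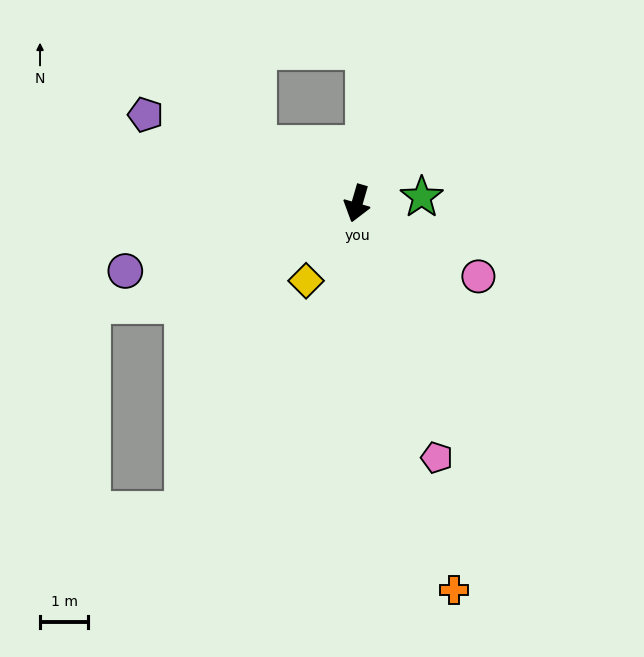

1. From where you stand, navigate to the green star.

turn left 112°, forward 1.4 m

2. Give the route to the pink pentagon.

turn left 34°, forward 5.5 m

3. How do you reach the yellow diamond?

turn right 17°, forward 1.9 m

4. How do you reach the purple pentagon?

turn right 97°, forward 4.8 m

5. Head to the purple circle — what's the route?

turn right 58°, forward 5.0 m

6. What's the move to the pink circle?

turn left 75°, forward 2.9 m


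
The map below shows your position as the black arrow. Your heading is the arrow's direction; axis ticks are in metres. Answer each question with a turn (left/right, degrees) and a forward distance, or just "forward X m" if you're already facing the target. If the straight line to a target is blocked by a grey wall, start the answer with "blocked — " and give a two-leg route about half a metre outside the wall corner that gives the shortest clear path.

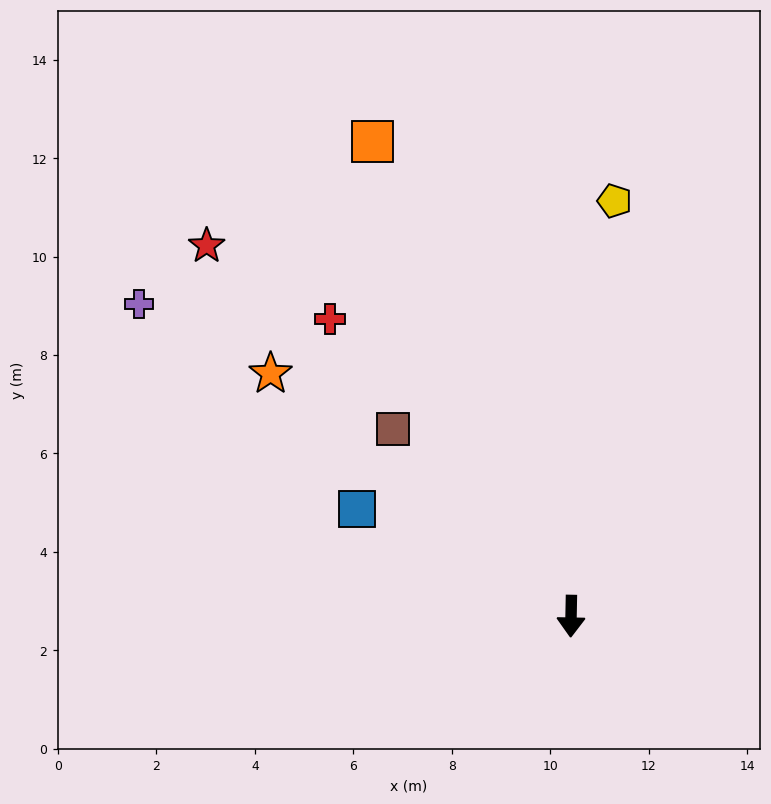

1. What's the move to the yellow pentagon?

turn left 175°, forward 8.5 m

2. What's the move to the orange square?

turn right 156°, forward 10.5 m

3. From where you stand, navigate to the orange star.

turn right 128°, forward 7.8 m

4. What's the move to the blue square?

turn right 116°, forward 4.9 m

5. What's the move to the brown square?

turn right 135°, forward 5.3 m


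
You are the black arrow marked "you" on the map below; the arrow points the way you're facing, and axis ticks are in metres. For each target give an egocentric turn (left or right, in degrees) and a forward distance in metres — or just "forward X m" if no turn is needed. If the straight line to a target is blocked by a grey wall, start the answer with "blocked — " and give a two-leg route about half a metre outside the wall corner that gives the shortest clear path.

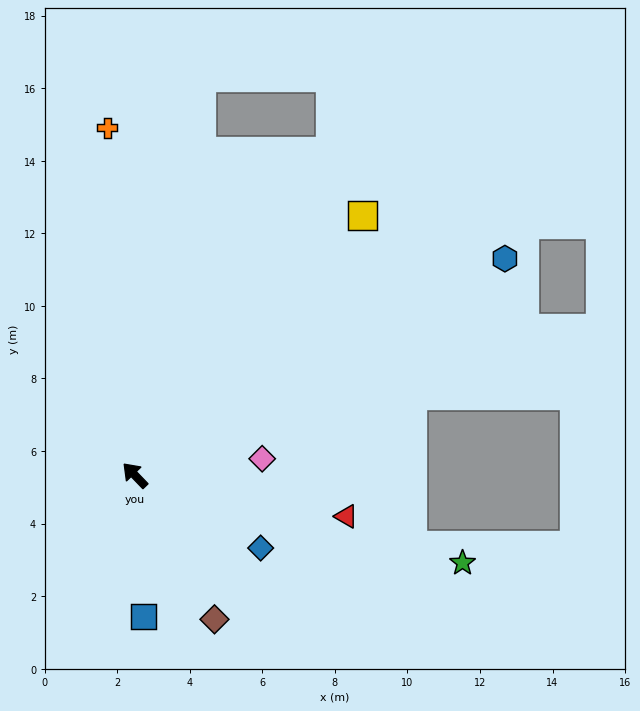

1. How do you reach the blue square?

turn left 140°, forward 3.9 m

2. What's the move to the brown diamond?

turn left 165°, forward 4.5 m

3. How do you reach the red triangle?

turn right 145°, forward 5.9 m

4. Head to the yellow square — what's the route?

turn right 85°, forward 9.5 m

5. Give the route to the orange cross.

turn right 39°, forward 9.6 m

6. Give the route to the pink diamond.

turn right 127°, forward 3.5 m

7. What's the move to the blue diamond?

turn right 164°, forward 4.0 m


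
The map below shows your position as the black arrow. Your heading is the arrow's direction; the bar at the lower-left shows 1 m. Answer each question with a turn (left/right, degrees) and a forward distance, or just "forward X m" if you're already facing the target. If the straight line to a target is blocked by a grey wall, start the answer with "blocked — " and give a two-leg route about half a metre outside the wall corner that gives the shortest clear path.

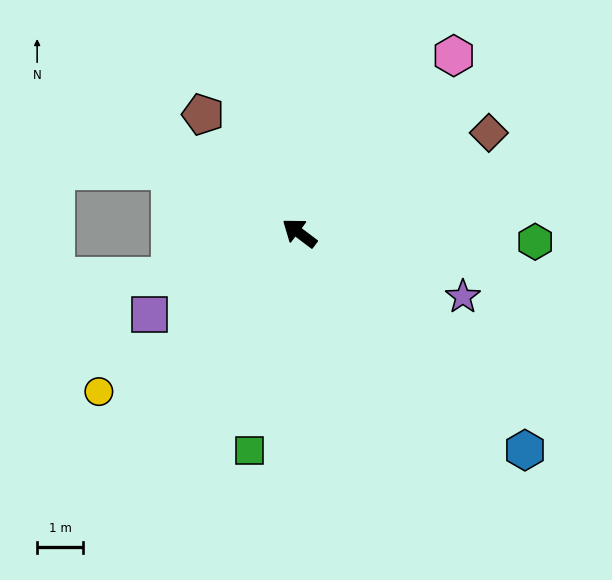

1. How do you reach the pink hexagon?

turn right 94°, forward 5.1 m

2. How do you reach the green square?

turn left 114°, forward 4.9 m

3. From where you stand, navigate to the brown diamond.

turn right 115°, forward 4.7 m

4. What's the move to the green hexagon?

turn right 145°, forward 5.1 m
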